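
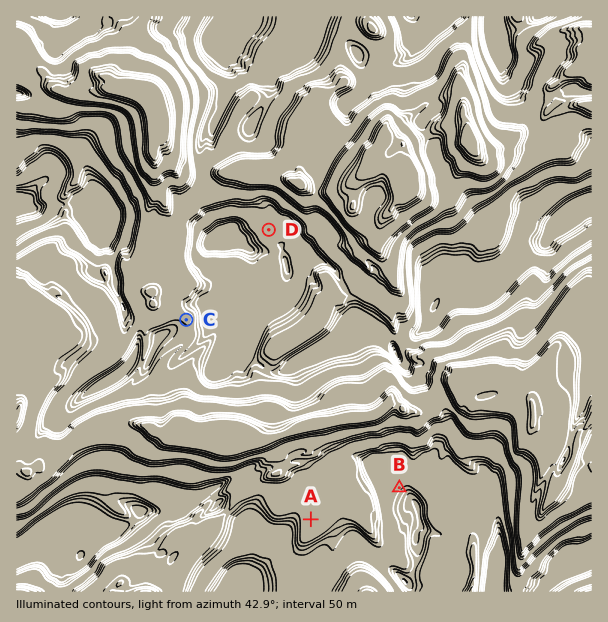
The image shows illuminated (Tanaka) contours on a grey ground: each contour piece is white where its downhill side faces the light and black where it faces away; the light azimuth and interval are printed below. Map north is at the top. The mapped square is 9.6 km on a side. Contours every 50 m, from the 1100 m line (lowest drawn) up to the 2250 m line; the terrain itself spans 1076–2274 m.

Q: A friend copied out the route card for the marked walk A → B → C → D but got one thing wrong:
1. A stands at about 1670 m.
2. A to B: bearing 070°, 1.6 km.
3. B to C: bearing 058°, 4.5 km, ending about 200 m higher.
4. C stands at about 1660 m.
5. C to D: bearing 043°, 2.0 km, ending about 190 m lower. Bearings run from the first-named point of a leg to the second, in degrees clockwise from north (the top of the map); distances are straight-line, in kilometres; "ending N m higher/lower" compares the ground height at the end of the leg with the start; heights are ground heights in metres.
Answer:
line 3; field bearing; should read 308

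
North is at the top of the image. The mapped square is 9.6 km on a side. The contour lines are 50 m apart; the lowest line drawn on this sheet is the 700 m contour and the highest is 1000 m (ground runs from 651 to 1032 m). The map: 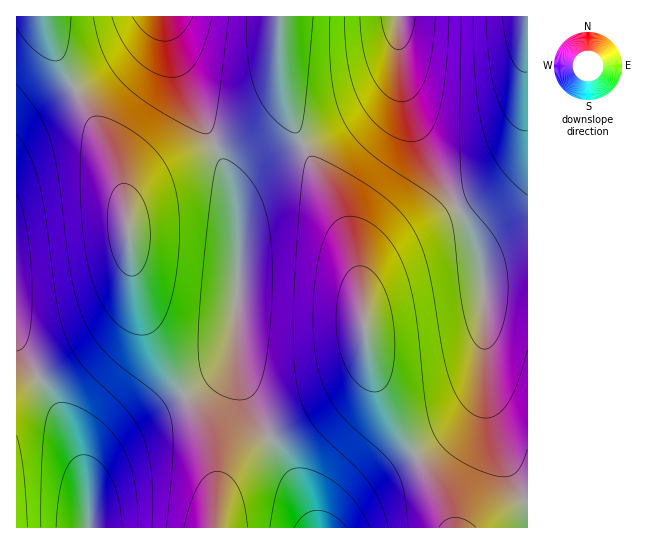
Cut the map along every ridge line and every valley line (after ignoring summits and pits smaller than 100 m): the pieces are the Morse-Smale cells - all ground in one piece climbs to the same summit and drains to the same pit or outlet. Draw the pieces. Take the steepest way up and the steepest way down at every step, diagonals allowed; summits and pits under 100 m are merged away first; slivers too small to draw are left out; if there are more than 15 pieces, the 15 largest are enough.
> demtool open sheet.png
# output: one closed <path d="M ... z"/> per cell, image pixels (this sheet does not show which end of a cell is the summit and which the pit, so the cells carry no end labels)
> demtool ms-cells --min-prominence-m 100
<path d="M398 16l-117 0 0 65 14 46 45 88 13 35 8 37 6 59 5 24 9 25 16 31 40 65 15 36 27 1 49-30 0-227-25 1-16 4-4 3-6-28-8-21-52-97-10-30-8-46z"/><path d="M279 16l-114 1 3 17 9 32 46 96 12 39 4 34-3 80 1 51 8 27 25 44 72-41 17-14 9-17-7-78-8-37-13-35-41-78-12-32-7-36z"/><path d="M43 16l-27 1 0 325 33 52 20 36 14 36 4 30 1-21 9-21 29-25 55-30 3-5-31-53-14-38-8-42-4-54-8-33-20-44-39-68z"/><path d="M165 16l-120 0-1 2 16 44 39 68 20 44 8 33 4 54 8 42 12 32 34 61 30-20 10-10 7-11 4-17 1-24 2-79-4-34-10-32-48-103z"/><path d="M17 343l0 185 299-1-23-52-23-38-20 14-19 18-8 13-7 28 0-37-4-20-7-19-20-38-59 33-29 25-9 21-1 21-4-30-14-36z"/><path d="M527 16l-128 1 0 40 8 46 10 30 52 97 8 21 6 29 4-4 10-3 31-3z"/><path d="M369 353l-2 16-12 16-21 16-63 37 22 37 24 53 134 0-2-10-12-27-40-65-16-31-9-25z"/><path d="M235 339l-3 16-7 11-20 18-20 11 20 39 7 19 4 20 1 38 3-21 11-21 19-18 19-13-26-52-6-20z"/><path d="M527 499l-47 28 47 1z"/>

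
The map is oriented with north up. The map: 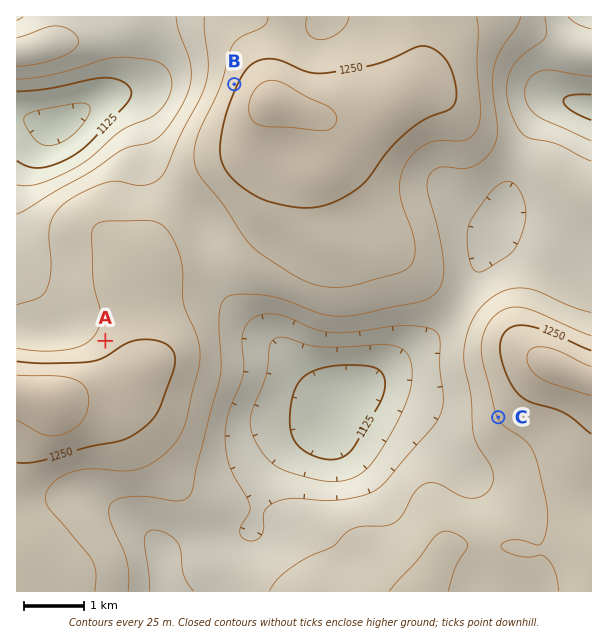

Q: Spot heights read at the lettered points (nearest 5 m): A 1235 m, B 1245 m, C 1225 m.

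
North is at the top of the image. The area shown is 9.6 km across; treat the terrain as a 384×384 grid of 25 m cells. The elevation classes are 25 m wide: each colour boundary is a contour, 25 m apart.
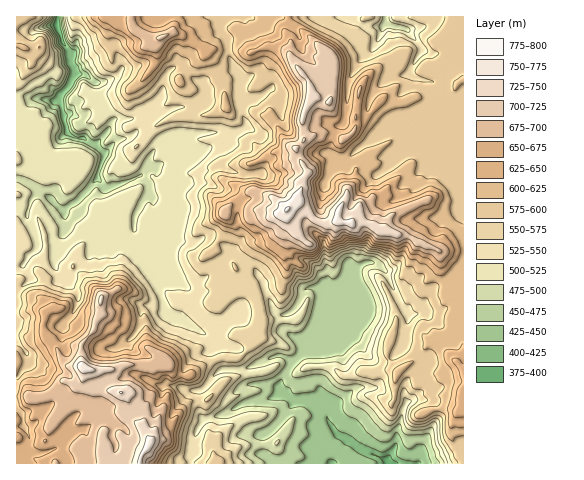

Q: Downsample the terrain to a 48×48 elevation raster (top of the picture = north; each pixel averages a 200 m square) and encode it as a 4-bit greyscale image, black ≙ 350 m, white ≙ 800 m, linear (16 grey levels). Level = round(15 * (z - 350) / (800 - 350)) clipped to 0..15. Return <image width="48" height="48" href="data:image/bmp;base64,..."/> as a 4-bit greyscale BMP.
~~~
<image width="48" height="48" href="data:image/bmp;base64,Qk32BAAAAAAAAHYAAAAoAAAAMAAAADAAAAABAAQAAAAAAIAEAAATCwAAEwsAABAAAAAAAAAAAAAAABEREQAiIiIAMzMzAERERABVVVUAZmZmAHd3dwCIiIgAmZmZAKqqqgC7u7sAzMzMAN3d3QDu7u4A////AJqru7vMzN3Kh3d4dlVEQzMzMzMiIjM1eJmqq7vMzM3bmGZ3dlRERDMzMyIjIzNFeKm7q7vMzM3cuGZ3ZVRFVDMzMiMzM0RGiKmru7u8zM3cuHZ3ZVREVEMzIzNERFVXmZqru7u7vM3MqXZmZlVUREMzMzRFVXdnmpqru7u7zMzLqYZlVVVVREMzM0RWdYmImqu7u7u7zMy7qId2VEREQzMzNEVndmiImqu7u8zM3dy6qHd3ZVRDMzMzRFZnhneImpqqvMzMzMupmIdndURDNEQ0VVVnh4iImomau83cy7qqqpl2ZlVURERFZnd3iIiImoiZrN7czMu7uph2ZlVVRFVVVWd3iIiJmoiau8yqqqu7uYd3d3ZURERERVZneIiJqoiau7upmZq6mHdmZndlVUREREVod4iJmYmrqru6qYmYd2Zmd3d2VEREREVnh4iZmXmqmavLqpiHZmZmZ3d2VURERERXh3iImXiqmZrMuph2ZmZmZnd2VVRERERGd3eImYmqqZrMupdmZmZ3dmd2VVRERERGdnd4mXmamYnMqYdmZmZ3d3d2dlVERERGd3eImXiYh3m7updmZmZ3d3dnhlRERERXZ3iJmXd3ZniZqoZmZmZ3d3dnh1VERERmZ4iJmWZ3Znd3iHZWVmd3d3d4iIdUREVVaIiZmGZmZmZmZmZWVnd3d3d4mZdlVERFeJmrqWZmVmZmZlVWVneId3iJqqqHZVVniaq7uWZmVWZlVVVVVmd4eImru8ypmIiqu7zLqWZmVVZlVVVVVWd4iJmrzdyry8vN3MuqqWVlVVVVVVVVVWeImavM3dzN3d3dy7qpmGVlVFVVVVVVVWeKurvN7t3N3dzMy6qZiFVVREVVVVVVVWaKurzN7t283dy7u7upiGVURURVVVVVVmeJqrvN3eyqzcu6qqu6iFVVVVRERVVVVmZ4mqu7vNyZvLqqqZmpiFVVVVU0RERVVmZ4mZmJrNypqqmJmZiIiGZVVVVEVVVVVmZ3eIiJq8y5mZmIiYiIiGZmZmVTVmVVVVZneJmavMupiJmIiIiIiGZlVVVDVmZVVmZmZ3iavMuZmYmIiIiIiGZlREM0RWZlZmZmZ3d5vMy6upiIiIiIiGZlQzRUVmZmZmZmZnd4qsy7q6mIiIiIiGZVQ1VVVmZndmd3d3eJmsy6qrmIiIiIiFVUM0VVVmZ2d3eIh3iJisy7urmYiIiIiFVDI1VWZ3dnd3d4l3eIic3MuamZiIiIiFVDI1VWaIh2d4d4h3d4ib3cubqZmIiIiGVUQkVFaJmHeId4h3iIib3MuaqYiIiIiHZlUyNFZ4mXiIiIh3iIm8zMyZqYh3iIiHd2UyRnd4mZiIiIh4iJrMzMyYiYiHiIiHiHUjVnd4mqmImZiJmZvMvMyYeIiHd4iIiHQjV4iKu7mZmZiaqqu7vMqHd3eHZ4iIeGM0Z4iau8uqmYiZmqq6u5h3dmd2eIiHdkJWeJqru7upmYiZmZqqmId3dlVWd4iIdkJXiau7qqqpmIiIiZmZh3d3dlZmd3iA=="/>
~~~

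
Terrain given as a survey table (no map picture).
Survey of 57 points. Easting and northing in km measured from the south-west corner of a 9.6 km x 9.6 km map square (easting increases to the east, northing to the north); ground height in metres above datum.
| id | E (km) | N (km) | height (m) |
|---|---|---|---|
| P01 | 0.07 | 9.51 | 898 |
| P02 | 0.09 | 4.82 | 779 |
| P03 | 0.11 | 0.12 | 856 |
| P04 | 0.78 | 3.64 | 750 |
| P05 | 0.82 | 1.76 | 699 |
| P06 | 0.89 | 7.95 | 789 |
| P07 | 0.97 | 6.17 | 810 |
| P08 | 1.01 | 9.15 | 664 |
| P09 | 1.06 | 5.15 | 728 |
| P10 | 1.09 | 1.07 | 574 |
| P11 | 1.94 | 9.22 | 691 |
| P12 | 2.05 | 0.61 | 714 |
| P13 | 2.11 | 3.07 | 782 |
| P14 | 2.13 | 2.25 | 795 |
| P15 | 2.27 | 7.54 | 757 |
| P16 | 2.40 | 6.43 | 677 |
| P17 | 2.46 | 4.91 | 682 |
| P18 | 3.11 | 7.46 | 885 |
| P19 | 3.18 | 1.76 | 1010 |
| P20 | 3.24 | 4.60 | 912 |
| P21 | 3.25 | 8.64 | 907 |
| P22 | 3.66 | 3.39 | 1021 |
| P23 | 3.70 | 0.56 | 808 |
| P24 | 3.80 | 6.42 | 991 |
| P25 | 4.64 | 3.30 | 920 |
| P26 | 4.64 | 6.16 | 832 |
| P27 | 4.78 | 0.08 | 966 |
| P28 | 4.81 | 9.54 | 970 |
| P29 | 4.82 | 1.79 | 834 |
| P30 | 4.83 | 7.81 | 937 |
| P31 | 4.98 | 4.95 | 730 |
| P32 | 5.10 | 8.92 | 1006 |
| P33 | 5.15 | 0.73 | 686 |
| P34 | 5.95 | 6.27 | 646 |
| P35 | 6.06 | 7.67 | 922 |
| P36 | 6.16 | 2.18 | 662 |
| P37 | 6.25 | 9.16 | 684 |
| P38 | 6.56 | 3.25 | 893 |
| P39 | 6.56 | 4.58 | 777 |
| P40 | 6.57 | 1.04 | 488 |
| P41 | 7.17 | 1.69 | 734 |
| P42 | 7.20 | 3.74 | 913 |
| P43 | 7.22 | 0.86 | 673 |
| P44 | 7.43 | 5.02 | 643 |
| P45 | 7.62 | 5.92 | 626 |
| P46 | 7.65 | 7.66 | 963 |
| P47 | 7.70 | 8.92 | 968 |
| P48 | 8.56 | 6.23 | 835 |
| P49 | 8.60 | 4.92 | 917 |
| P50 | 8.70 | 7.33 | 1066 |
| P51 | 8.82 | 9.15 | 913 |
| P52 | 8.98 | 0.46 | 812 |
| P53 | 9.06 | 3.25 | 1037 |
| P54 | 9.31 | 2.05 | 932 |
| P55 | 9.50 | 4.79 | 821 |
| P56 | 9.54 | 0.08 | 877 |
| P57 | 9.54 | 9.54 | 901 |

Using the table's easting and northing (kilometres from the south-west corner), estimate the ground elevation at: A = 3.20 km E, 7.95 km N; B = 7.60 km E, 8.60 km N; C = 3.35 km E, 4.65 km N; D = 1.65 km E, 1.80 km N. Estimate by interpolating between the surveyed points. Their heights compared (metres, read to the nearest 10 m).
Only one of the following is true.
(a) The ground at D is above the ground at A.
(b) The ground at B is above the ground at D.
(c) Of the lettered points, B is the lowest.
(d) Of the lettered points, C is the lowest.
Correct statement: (b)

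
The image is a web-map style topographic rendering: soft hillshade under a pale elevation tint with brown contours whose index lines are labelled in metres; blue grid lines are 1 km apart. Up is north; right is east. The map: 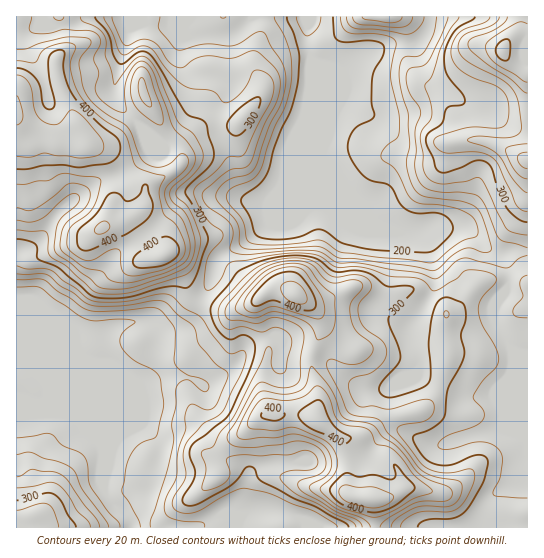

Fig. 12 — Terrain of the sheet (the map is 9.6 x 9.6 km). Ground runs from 175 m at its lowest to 440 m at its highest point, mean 290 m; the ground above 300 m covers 39.1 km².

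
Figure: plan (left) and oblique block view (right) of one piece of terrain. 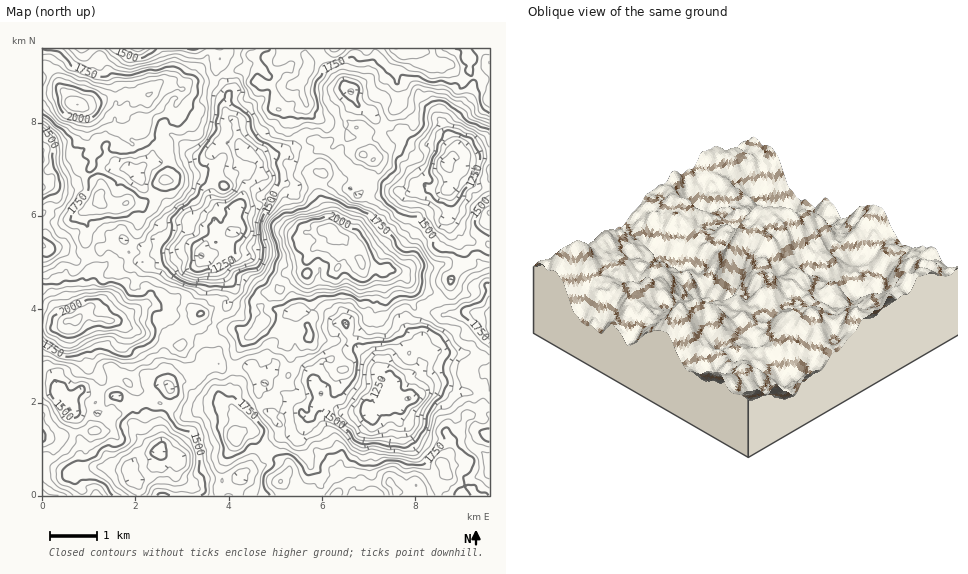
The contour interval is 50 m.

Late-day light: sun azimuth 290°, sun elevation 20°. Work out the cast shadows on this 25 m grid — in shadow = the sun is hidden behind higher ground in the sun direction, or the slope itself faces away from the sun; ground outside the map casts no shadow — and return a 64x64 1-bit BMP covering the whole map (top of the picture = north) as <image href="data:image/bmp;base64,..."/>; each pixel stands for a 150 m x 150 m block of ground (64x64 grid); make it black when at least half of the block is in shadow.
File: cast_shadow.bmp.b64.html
<image width="64" height="64" href="data:image/bmp;base64,Qk0+AgAAAAAAAD4AAAAoAAAAQAAAAEAAAAABAAEAAAAAAAACAAATCwAAEwsAAAIAAAAAAAAA////AAAAAAAAQAAAABAAAABAAAAAAAEAYAAAAAAAABBwEAAQAAAAMzmQABgAAAADKdgAEAAAABIIn4AMABAAAADfgAwAGAAAAFiAAcAcAAAAMAABgAgAAAAYAAGAAAAAcBgAAQAkAABgAAACCB8AAEAAAAAAHwAAwEAAAAAfgADAAAAEBg/AAIAAAAQOD8AAAAAAAA4PwAABgAAABA+AAACEAAABBwAAD48EAAHBAAAPh8ABAZAAAAfDwAOBAGAAB0OAAIGAAAAGIwAAweAAAAAHAYAA4CAAAAEAAAAgcAAAAAAAEABwAAAAAAAxIGfAAAAAAAMyZ+AAAAAAAjMn4AAAAAACIzfgAAAcAAADB6AAAH4AAAMDAAAAfwAAAwMAAQB/AAADIwABAX8AAAMhAAADvwAAAyAAAAO/gAACAYAAAf/AAAIDgAAI//AAAAAAAAR/+AAAAAAAAB/8AABwAAAAH7wAAfiAAAAfGAAQ/sAAAB4AAED/wAAACAAAAH/wAAAEIAAA++AAAB8QAABj8AAAE/gAAAPwAAAT+AAAD/ABAIHwAAAH8AGAgfAAAAfAAeCB8AAAA8AB4AHwAcADgAHBweADwAcAAEDj4APgBQAAAOPgA/gMAAAAB8AD+AwAAAABAAPwAAAAAAEAA+AACAAAAAABcAAYAAAAAAA4ABgAAAAAADgAAA=="/>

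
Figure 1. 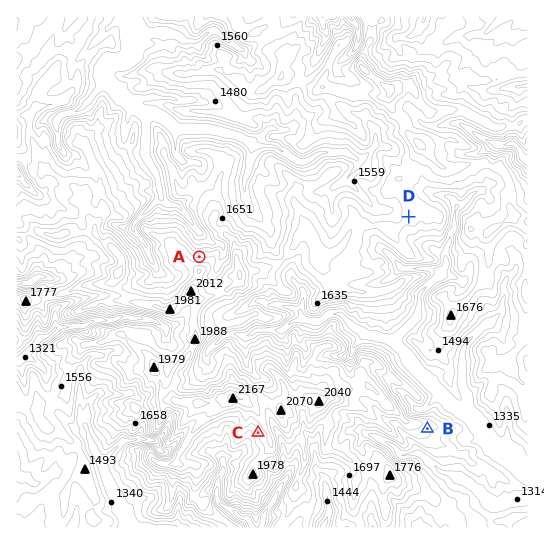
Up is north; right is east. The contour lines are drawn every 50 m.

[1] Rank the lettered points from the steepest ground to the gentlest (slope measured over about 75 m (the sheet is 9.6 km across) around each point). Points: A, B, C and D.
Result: A C B D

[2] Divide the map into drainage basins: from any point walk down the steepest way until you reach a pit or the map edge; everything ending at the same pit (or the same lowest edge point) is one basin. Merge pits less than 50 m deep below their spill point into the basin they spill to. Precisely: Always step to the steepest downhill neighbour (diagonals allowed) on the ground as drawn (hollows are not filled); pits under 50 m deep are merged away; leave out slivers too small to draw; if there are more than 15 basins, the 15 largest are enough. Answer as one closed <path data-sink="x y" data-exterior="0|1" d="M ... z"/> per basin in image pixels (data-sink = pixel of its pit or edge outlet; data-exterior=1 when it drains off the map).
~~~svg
<path data-sink="527 469" data-exterior="1" d="M421 145l-12 24-9 9 7 20 10 12-18 17-8 4-10-6-26-1-11 19-6 6-15 6-4-1-7-16-6-7-9 7-6 13-13 13-20 7-17 2-2 9-9 6-30 11-7 19 3 16-1 9-7 14-12 16-4 22 5 6 26 3 27-7 11 2 6 4 7-3 9 0 16 8 7-12 9 3 15-2 9 3 1 10 9 15-4 10 0 12 24 12 7 7 3 7 7-2 23 1 2 5 7 6 33 13 10 15 12 7 4 10 70 0 1-143-5-1-6-6-10-15 12-16 6-18 3-31 0-68-15-12 2-3-6-8 2-21-4-11-8-8-8 0-10-4-27 5-11 0z"/><path data-sink="130 17" data-exterior="1" d="M271 16l-178 0-5 14-12 21-17 12-6 10-16 17-1 17-7 8 0 18 11 30 5 6 39 25-3 8 14 24 1 9 6 6 7 3 12 15 0 8-6 12 0 6 15 16 40 8 21-17 8 7 8-2 31-14 3-10 17-2 20-7 9-7 10-19 9-7 6 7 7 16 4 1 15-6 6-6 11-19 26 1 10 6 20-14 6-7-10-12-7-20 9-9 11-24-12-12-4-12-13-14-3-9 1-3-8 2-11-4-20 2-24-8-12 2-25-13-7 0 2-21-11-3-9-14-8-7 10-4 6-8z"/><path data-sink="127 527" data-exterior="1" d="M122 335l-8 0-12 8-17 2-13 14-1 11-4 8 0 13-12 8-16 5-2 3 2 12 4 6 3 3 12 3 9 6 10 9 4 8 3 16 12 29-5 16 2 4 0 8 138 1-5-7-20-12-13-12 3-14 0-17-2-2-17-1 2-9 14-24 14-15 22-16-8 0-18 5-36-5-6-9-2-15-4-4-4-13z"/><path data-sink="25 357" data-exterior="0" d="M114 280l-9 4-27 3-17 8-15 1-8 4-12 1-8-2-2 2 1 103 20 5 2-5 24-9 4-4 0-13 8-23 10-10 17-2 12-8 11 1 6 8 20 14 4 13 4 4 5 20 3 4 8 0-3-9 4-9 0-8 12-16 7-14 1-9-3-16 7-19-9-7-21 17-31-5-9-3-14-14z"/><path data-sink="253 527" data-exterior="1" d="M235 397l-8 3-13 9-21 21-14 24-2 9 17 1 2 2 0 17-3 14 13 12 20 12 7 7 46 0 10-17 6-14 1-12 8-20 1-8-4-19-16-12-7-19-15-7-9 0-7 3z"/><path data-sink="527 159" data-exterior="1" d="M409 84l-19 4-2 9 3 10 13 14 4 12 35 35 11 0 27-5 10 4 8 0 8 8 4 11 0 24 3 5 13 1 1-95-5-1-5 5-5 2-8-2-7 3-37-19-32 3-9-9-7-14z"/><path data-sink="323 527" data-exterior="1" d="M290 396l-6 2-4 12 5 16 16 12 4 20-9 27-3 16-13 26 79 1 2-3-8-14 2-26 4-10-3-9-7-7-24-12 0-12 4-10-9-15 0-9-10-4-15 2z"/><path data-sink="527 21" data-exterior="1" d="M527 16l-73 0-3 10-22 20-4 20-16 19 4 0 21-10 32 2 19 4 9-1 12-5 21-2z"/><path data-sink="17 283" data-exterior="1" d="M38 231l-22 8 1 61 21 0 8-4 15-1 22-10 22-1 8-3 4-6 4-8-1-10-26-25-27 0-14 4z"/><path data-sink="17 474" data-exterior="1" d="M22 404l-6 1 1 103 12-3 21-14 7 0 8 4 4-12 15-13 0-8-7-16-19-15-12-3-7-9-2-10z"/><path data-sink="527 86" data-exterior="1" d="M527 73l-21 2-12 5-9 1-19-4-32-2-23 11 9 17 9 9 32-3 32 18 20 0 15-8z"/><path data-sink="425 17" data-exterior="1" d="M453 16l-71 0-1 5-8 9-1 8-11 21 2 10 26 19 20-4 16-18 4-20 22-20 2-4z"/><path data-sink="323 17" data-exterior="1" d="M341 16l-68 0-7 11-10 4 8 7 9 14 11 3-1 19 2 2 4 0 25 13 5 0 4-3 10-32 4-7 11-9z"/><path data-sink="17 173" data-exterior="1" d="M17 157l0 60 6 0 16 15 14 4 14-4 16 1 12-2 0-5-14-24 2-9-34-22-12 0-12-11z"/><path data-sink="17 21" data-exterior="1" d="M58 16l-42 1 1 98 12 1 2-2 5-7 1-17 18-20 0-5-7-8 0-8 11-28z"/>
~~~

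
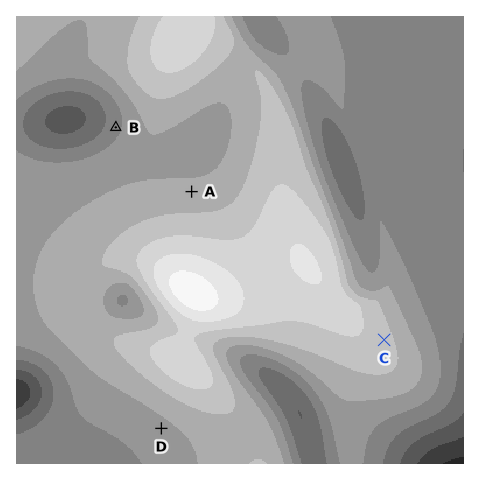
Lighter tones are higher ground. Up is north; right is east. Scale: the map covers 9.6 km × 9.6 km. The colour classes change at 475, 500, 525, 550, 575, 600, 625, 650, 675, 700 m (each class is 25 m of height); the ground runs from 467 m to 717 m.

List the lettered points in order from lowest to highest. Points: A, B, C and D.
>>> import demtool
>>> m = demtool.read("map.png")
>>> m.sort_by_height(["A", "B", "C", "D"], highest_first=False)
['B', 'D', 'A', 'C']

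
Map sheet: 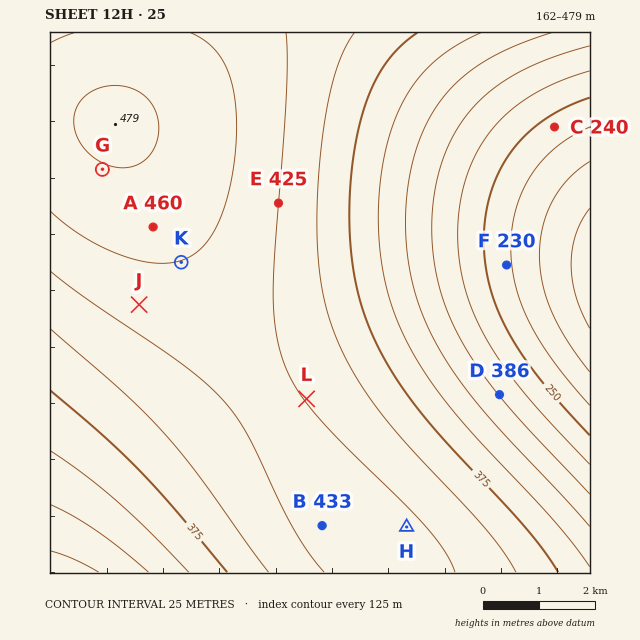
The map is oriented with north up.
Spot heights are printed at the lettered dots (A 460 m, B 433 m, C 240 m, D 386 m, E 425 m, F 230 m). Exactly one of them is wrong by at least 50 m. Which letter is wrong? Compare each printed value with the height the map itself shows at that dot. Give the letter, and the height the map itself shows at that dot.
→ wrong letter D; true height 299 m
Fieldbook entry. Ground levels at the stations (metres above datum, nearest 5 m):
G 475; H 430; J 435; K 450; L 425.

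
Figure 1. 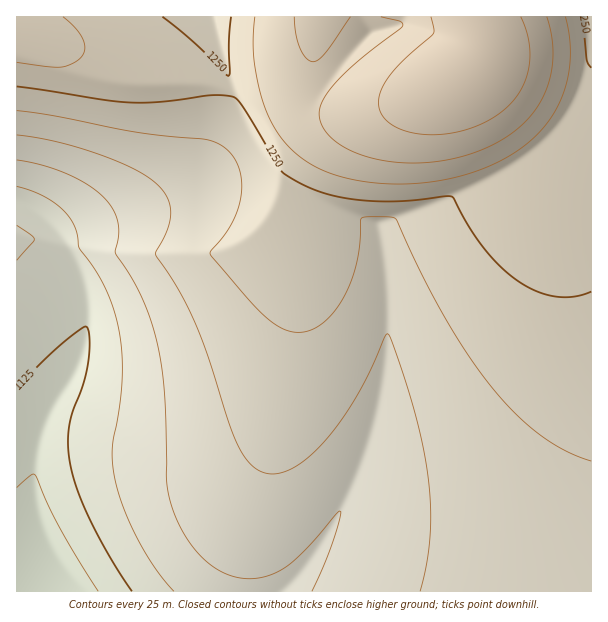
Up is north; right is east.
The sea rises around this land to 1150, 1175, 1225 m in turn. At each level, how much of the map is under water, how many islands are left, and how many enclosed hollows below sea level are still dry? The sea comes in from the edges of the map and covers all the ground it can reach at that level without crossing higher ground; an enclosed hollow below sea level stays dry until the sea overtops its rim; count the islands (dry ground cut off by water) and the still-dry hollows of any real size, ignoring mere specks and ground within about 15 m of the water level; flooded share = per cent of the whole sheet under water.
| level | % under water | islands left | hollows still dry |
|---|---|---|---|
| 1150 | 12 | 0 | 0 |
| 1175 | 19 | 0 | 0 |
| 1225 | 58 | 0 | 0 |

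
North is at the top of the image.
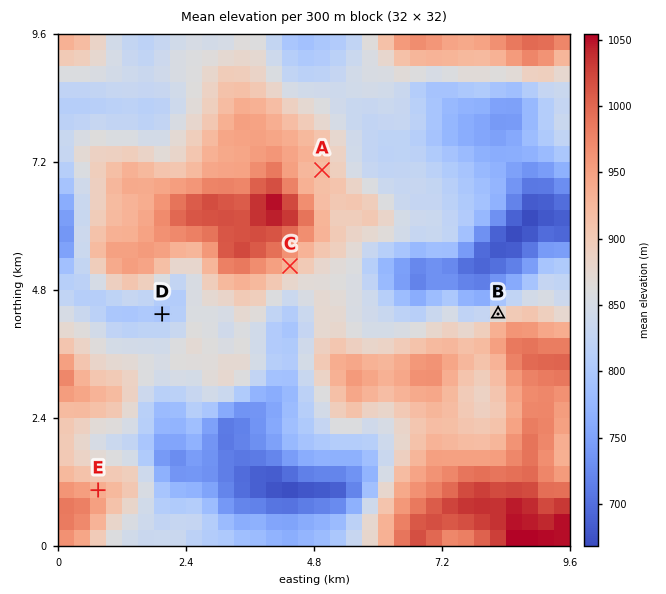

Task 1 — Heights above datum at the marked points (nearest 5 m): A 920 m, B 870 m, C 930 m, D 795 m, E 940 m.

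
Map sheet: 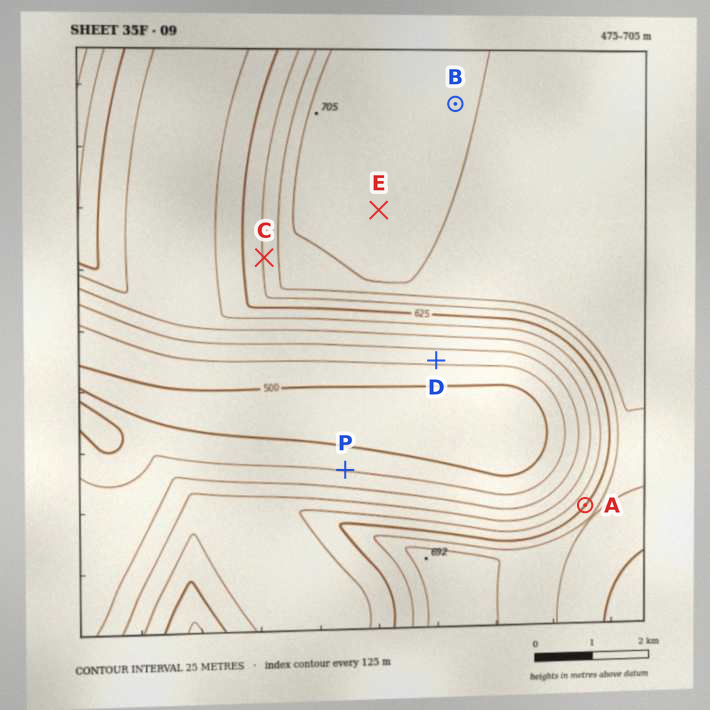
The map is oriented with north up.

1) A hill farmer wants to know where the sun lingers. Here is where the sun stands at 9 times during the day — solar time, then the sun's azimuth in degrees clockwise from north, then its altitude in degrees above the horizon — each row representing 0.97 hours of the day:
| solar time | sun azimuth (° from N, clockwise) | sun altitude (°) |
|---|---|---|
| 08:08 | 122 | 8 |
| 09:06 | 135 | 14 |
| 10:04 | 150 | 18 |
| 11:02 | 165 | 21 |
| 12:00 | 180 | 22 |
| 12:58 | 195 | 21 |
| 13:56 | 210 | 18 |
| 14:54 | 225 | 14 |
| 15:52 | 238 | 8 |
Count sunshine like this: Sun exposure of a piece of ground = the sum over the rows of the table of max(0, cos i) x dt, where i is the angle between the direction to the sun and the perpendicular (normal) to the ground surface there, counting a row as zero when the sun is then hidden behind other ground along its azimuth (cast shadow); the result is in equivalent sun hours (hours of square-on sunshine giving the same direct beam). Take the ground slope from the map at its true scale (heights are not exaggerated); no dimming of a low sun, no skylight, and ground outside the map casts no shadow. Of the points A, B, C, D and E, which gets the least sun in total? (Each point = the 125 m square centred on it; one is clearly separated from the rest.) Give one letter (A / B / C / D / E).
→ A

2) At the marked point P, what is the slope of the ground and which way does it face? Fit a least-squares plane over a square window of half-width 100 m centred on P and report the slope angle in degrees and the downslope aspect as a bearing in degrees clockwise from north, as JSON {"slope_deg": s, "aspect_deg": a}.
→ {"slope_deg": 4, "aspect_deg": 7}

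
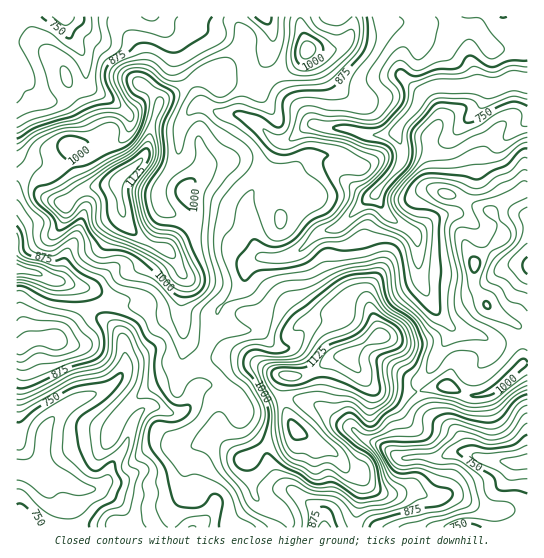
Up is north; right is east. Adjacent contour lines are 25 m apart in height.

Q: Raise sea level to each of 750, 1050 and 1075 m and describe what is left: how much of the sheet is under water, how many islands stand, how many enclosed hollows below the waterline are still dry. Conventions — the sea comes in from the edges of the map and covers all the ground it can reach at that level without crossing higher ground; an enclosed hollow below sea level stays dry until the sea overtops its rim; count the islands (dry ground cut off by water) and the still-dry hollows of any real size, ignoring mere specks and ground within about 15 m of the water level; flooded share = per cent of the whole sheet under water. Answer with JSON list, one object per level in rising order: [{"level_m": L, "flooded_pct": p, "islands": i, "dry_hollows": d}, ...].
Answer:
[{"level_m": 750, "flooded_pct": 8, "islands": 0, "dry_hollows": 0}, {"level_m": 1050, "flooded_pct": 91, "islands": 2, "dry_hollows": 0}, {"level_m": 1075, "flooded_pct": 94, "islands": 2, "dry_hollows": 0}]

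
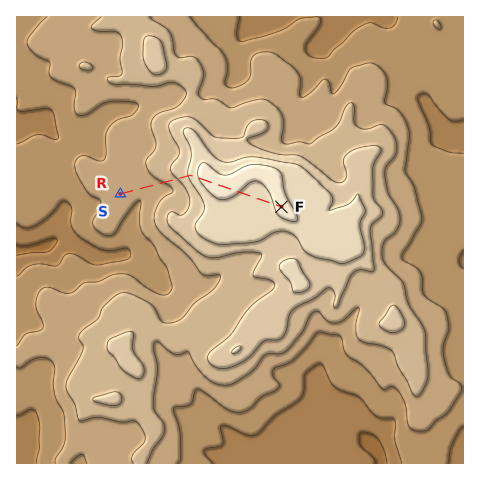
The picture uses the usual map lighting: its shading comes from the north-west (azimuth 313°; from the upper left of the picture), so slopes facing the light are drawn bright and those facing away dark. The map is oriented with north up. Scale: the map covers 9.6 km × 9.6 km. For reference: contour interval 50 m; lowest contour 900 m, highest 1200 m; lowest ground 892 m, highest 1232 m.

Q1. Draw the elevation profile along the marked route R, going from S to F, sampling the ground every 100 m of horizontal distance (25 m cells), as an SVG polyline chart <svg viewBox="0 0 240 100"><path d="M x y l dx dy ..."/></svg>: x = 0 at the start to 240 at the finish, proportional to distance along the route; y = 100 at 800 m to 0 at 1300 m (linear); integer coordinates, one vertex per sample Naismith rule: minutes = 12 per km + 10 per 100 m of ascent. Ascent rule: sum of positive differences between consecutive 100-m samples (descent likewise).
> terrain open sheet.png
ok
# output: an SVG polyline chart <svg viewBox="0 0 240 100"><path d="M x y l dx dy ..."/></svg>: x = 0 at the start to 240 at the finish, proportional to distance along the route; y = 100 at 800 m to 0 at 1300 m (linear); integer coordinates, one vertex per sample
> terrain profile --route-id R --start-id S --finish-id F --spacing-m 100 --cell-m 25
<svg viewBox="0 0 240 100"><path d="M0 56l7 0 6 0 7 1 7 0 6 0 7 0 6-2 7-1 7-3 6-2 7-3 7-4 6-3 7-4 7-5 6-4 7-5 6-3 7-2 7-1 6-1 7 0 7 0 6 0 7 1 7 3 6 4 7 2 6 2 7 1 7-1 6-1 7-2 7-2 6-2 7-1 1 0"/></svg>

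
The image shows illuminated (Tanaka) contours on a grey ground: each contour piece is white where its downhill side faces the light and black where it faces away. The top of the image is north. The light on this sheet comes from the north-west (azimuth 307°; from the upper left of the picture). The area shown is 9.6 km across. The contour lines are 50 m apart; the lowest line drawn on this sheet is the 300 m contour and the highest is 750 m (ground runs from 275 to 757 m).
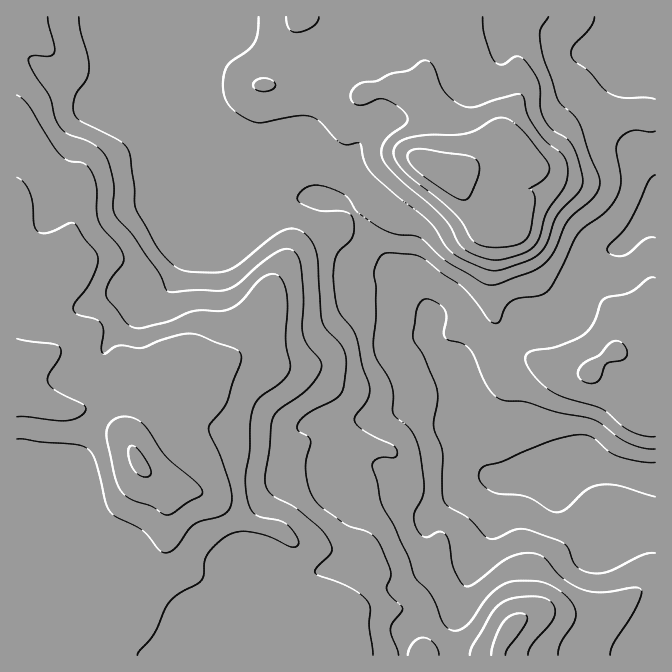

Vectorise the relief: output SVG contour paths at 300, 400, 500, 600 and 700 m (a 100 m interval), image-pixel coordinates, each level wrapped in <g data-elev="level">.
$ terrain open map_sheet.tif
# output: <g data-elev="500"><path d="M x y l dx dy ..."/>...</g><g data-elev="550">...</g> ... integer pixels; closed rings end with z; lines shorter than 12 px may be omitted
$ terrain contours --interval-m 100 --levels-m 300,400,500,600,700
<g data-elev="300"><path d="M655 497l-36-11-19-1-14 5-22 20-9 2-6-2-22-13-27-3-8-2-10-9-3-8 1-5 5-4 19-5 48-20 27-6 13 2 17 14 10 5 20 5 16 1"/></g><g data-elev="400"><path d="M610 655l3-11 25-40 4-10-2-6-8 0-30 4-18-2-21-12-19-21-7-3-9-1-11 2-10 4-32 24-5 3-5 0-5-5-6-13-5-26-4-8-7-2-10 5-3 0-3-1-5-6-3-8 0-7 8-17 2-10-4-33-3-13-5-11-19-18 0-18-1-10-17-32-2-11 3-24 0-30-2-16 5-14 5-5 8 0 26 3 44 31 12 13 16 21 5 2 3 0 8-16 6-6 8-3 20-3 9-5 11-19 18-38 7-6 19-14 10-11 5-10 2-9-1-10-4-23 1-7 3-5 5-4 7-3 23 0"/><path d="M655 278l-6 0-20 15-20 4-5 2-4 5-8 21-10 11-25 11-27 5-3 2-2 4 2 7 7 10 9 10 9 7 13 6 37 11 20 17 12 7 11 3 10 1"/><path d="M655 99l-10-2-21 1-12-3-9-7-14-17-15-11-3-5 1-7 18-20 4-11"/></g><g data-elev="500"><path d="M399 655l-8-20-1-7 2-4 10-12 1-4-13-12-3-6 0-3 3-9 1-6-11-27-5-8-5-4-23-8-26-18-8-10-6-15-1-19 4-23-2-3-10-6-1-6 3-5 8-7 26-13 6-5 4-8 2-24 0-8-4-8-16-19-4-8-4-60-4-15-10-12-7-4-7 0-6 1-9 5-36 30-14 6-11 2-27-2-9-3-9-7-13-16-20-37-5-50-4-10-9-8-38-19-6-8-1-6 2-10 12-18 2-11-1-11-7-25-2-15"/><path d="M439 655l-2-7-3-4-6-5-4-1-6 1-4 3-5 6-1 7"/><path d="M528 655l4-10 18-21 5-9 0-7-2-4-4-4-7-3-12-1-15 2-8 2-8 5-8 9-17 30-4 11"/><path d="M259 17l-1 16-4 10-7 8-17 12-5 9-2 10 0 10 3 8 4 7 14 10 13 6 40-7 13 0 10 6 20 21 7 2 10-2 3 0 4 19 6 10 26 23 32 26 7 8 14 21 8 6 11 6 17 7 10 2 32-10 13-8 8-11 8-25 23-25 3-5 1-7-5-22-6-14-5-6-16-10-8-11-3-10 0-20-5-12-8-12-7-6-5 0-13 8-7-3-4-7-6-18-2-20"/></g><g data-elev="600"><path d="M137 655l2-3 15-18 11-25 5-8 9-7 18-10 5-4 2-5 0-13 3-7 7-8 10-9 11-6 12-1 20 5 24 11 5 0 2-3-2-9-10-11-8-4-18-3-6-4-6-10-3-18 1-12 4-23 0-28 4-15 6-10 24-17 6-12-4-26 2-35-2-17-6-13-5-3-5 0-10 5-18 22-13 8-9 2-26 0-25 10-27 7-7 0-7-3-20-25-2-5 2-11 15-21 1-6-5-10-15-18-6-8-1-11 0-23-5-15-8-9-16-2-8-6-8-11-24-39-11-10"/><path d="M487 247l15 0 15-2 8-5 5-7 5-33-1-7-5-5 15-8 4-7 2-5-4-8-19-25-15-14-5-3-7 0-8 2-15 10-10 3-47 3-13 2-9 5-3 4-2 6 3 7 5 8 54 45 7 9 12 19z"/></g><g data-elev="700"><path d="M162 514l5 1 5-1 15-11 12-6 3-4-1-5-7-8-28-23-18-27-6-7-12-6-6-1-7 2-8 7-3 10 8 38 4 14 5 6 5 5 24 8z"/><path d="M17 417l51 3 12-4 5-4 1-4-4-5-27-13-7-7 0-8 13-20 0-5-2-3-7-3-35-5"/></g>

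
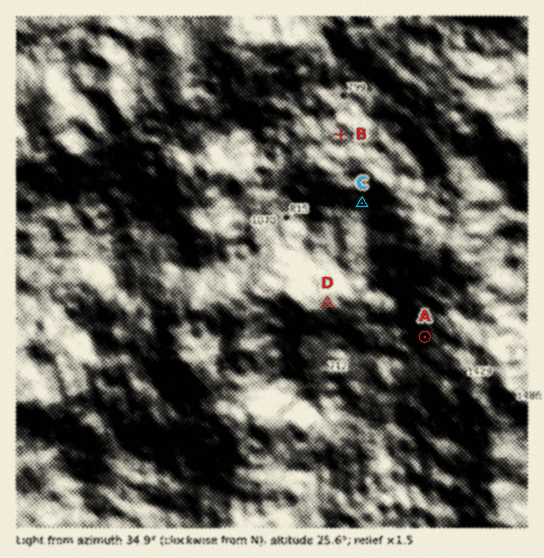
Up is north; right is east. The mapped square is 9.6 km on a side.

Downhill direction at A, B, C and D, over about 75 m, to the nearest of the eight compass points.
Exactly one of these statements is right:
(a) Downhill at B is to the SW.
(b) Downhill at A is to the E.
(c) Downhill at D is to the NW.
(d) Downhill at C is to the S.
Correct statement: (d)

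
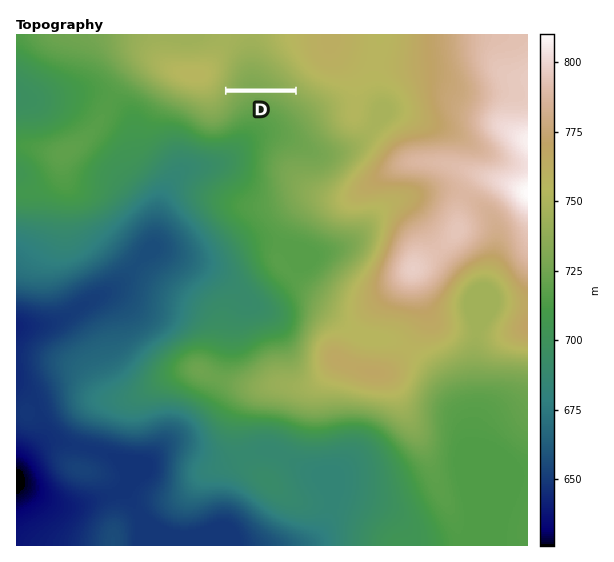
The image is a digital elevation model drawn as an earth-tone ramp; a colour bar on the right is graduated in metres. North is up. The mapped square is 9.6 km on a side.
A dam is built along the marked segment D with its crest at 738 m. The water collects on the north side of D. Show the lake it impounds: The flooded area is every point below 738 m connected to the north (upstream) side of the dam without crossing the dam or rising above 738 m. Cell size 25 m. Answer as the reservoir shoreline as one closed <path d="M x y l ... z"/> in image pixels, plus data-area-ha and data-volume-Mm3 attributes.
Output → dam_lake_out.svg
<path d="M257 61l-10 0-2 1-8 7 0 2-2 2-2 3 0 3-5 9 1 1 62 0 1-1-22-19-1 0-4-4-8-4z" data-area-ha="40" data-volume-Mm3="1.59"/>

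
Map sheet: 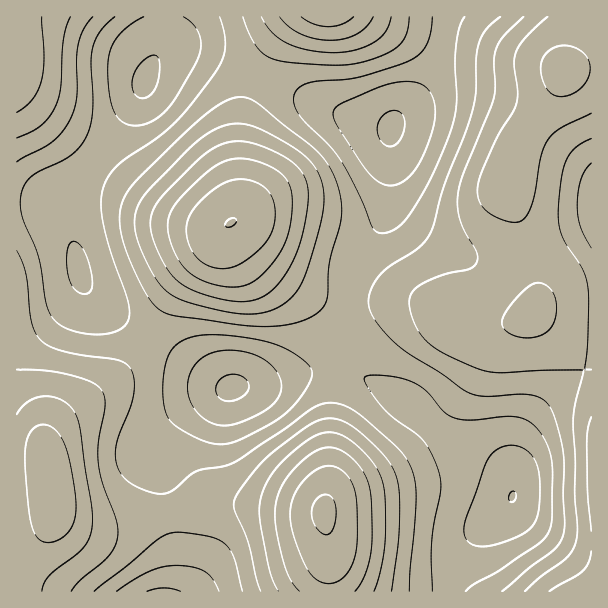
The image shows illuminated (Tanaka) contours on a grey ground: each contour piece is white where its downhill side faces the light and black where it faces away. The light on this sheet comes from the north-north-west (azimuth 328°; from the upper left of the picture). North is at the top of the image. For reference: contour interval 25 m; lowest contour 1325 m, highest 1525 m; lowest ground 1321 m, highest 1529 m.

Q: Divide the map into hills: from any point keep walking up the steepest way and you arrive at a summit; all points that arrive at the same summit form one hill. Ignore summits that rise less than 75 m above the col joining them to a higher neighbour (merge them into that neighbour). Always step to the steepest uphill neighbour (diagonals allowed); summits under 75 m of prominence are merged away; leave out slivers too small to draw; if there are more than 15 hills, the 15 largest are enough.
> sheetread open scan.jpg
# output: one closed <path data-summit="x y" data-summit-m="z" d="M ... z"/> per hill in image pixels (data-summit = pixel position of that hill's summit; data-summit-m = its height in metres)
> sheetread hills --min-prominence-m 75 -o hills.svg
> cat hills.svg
<path data-summit="564 72" data-summit-m="1484" d="M591 16l-145 1-6 36-12 27-37 46-1 63-5 26-5 10-20 29-10 22-6 63 0 27 64 37 29 27 19 15 38 18 12 11 6 11 0 13-4 8-34 31-12 17-11 22-2 16 143-1z"/><path data-summit="231 222" data-summit-m="1525" d="M186 49l-15 0-14 7-19 43-17 26-27 36-34 40-2 9 14 27 10 45 10 15 21 17 115 74 41-4 51-16 25 0-1-29 4-18 1-37 5-18 6-12 20-29 5-10 5-26 1-61-47-13-62-27-54-27z"/><path data-summit="324 512" data-summit-m="1529" d="M339 367l-19 1-51 16-39 4-41 20-15 10-17 17-6 9 0 8 11 25 13 69 1 29-3 17 275-1 3-15 11-22 12-17 34-31 4-8 0-13-12-17-11-8-37-18-44-39-45-27z"/><path data-summit="51 486" data-summit-m="1495" d="M47 204l-31 0 0 387 155 1 5-17 0-18-12-68-7-25-6-12 0-8 6-9 23-21 20-12 29-13-116-75-21-17-10-15-8-36-6-16-10-20-5-5z"/><path data-summit="17 68" data-summit-m="1473" d="M162 16l-146 1 1 187 30 0 11 5 4-12 38-44 38-54 13-34 9-17 3-18z"/><path data-summit="329 17" data-summit-m="1490" d="M446 16l-282 0-2 26-5 12 14-5 15 0 21 5 21 7 108 51 36 12 18 3 38-47 12-27 6-30z"/>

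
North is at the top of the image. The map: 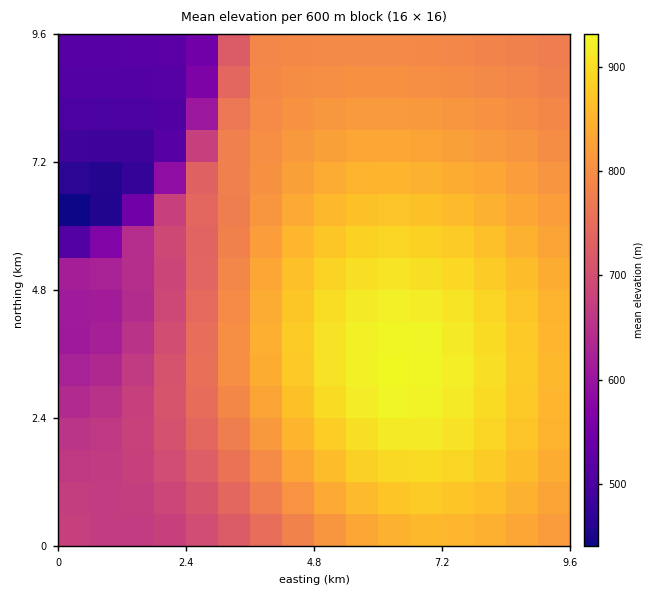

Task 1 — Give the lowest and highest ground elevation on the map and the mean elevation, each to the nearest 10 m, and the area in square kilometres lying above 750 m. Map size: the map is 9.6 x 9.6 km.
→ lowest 430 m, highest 930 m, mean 770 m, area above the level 63.2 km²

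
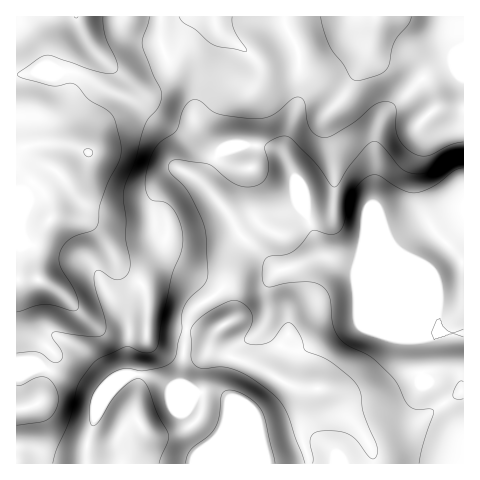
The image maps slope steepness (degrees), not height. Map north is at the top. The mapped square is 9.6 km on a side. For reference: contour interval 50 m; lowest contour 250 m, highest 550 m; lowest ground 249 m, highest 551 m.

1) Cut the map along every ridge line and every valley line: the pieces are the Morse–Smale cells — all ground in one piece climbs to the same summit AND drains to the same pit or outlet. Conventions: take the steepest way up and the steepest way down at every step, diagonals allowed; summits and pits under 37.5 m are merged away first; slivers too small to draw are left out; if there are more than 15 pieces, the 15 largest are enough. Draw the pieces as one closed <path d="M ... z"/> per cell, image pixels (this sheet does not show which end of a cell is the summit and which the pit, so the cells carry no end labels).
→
<path d="M284 16l-123 1 0 26 4 13 6 10 21 19 3 7 1 32 10 16 13 11-14 27 0 7 3 5-12-12-19-12-3-23-4-9-36-33-24-9-35-20-41 0-17 2-1 205 21 0-5-20 0-14 8-15 12-12 33 3 17 16 17 29 24 20 4 13 0 21 3 4 54 9 6 0 6-3-3 6 0 8 7 8 36 14 35 20 21 4-4 6-6 22 0 21 7 25 154 0 1-395-15-4-29 15-15 16-19 16-7 12-4 12 0 45-2 23 36 88 25 26-37-36-36-15-29-8-7-4-7-9-13-32-1-15-20-48 16-56 0-36-4-14-10-19z"/><path d="M64 218l-12 0-17 21-3 6 0 14 5 20-21 1 2 32 6 15 30 27-9 23-5 22-3 5 16 27 10 7 27 7 18 0 10-7 5 26 185 0 1-5-7-20 0-21 6-22 4-6-21-4-35-20-36-14-7-8 2-13-11 2-54-9-3-4 0-21-4-13-24-20-12-22-16-19-6-4z"/><path d="M463 16l-179 1 2 9 10 19 4 14 0 36-16 56 20 48 1 15 13 32 7 9 36 12 36 15 12 10-36-88 2-23 0-45 4-12 7-12 19-16 15-16 29-15 15 3z"/><path d="M160 16l-143 0-1 58 59-2 35 20 24 9 36 33 4 9 3 23 19 12 10 10 0-14 13-23-13-11-10-16-1-32-3-7-21-19-6-10-4-13z"/><path d="M17 287l-1 176 106 1-4-26-10 7-25-1-22-7-11-11-13-22 3-5 5-22 9-23-30-27-6-15z"/>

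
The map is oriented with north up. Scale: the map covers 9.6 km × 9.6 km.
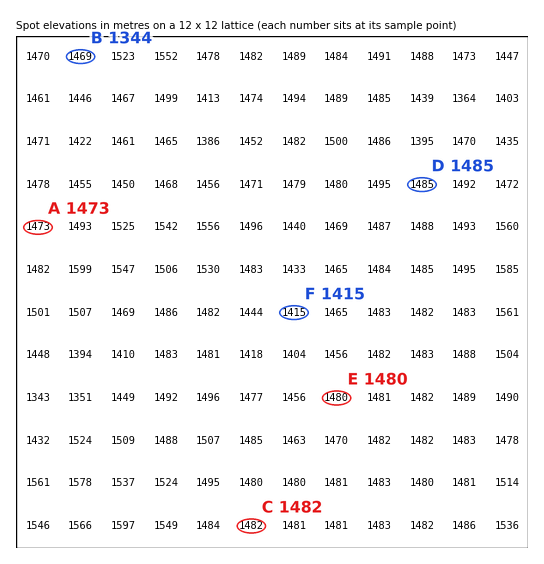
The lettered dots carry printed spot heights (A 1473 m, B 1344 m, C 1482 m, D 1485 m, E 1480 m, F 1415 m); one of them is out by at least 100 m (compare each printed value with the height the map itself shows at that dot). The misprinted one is B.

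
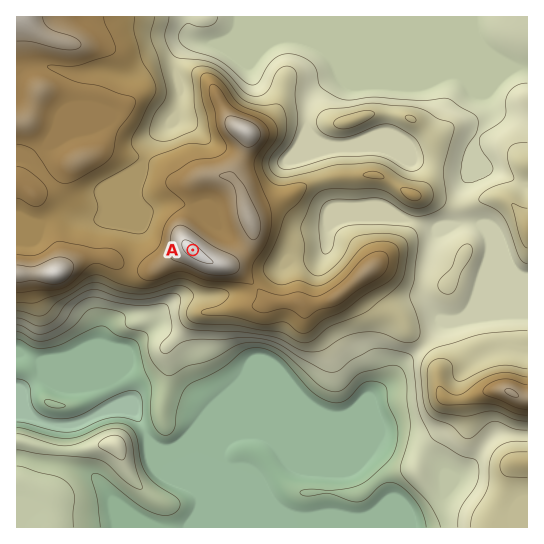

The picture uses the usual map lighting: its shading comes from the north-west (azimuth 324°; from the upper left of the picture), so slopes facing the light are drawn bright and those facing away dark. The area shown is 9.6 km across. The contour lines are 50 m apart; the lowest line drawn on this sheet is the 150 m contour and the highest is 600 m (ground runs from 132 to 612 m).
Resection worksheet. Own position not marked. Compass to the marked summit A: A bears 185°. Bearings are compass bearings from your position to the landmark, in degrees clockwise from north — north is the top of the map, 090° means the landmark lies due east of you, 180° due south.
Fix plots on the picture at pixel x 209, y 63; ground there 370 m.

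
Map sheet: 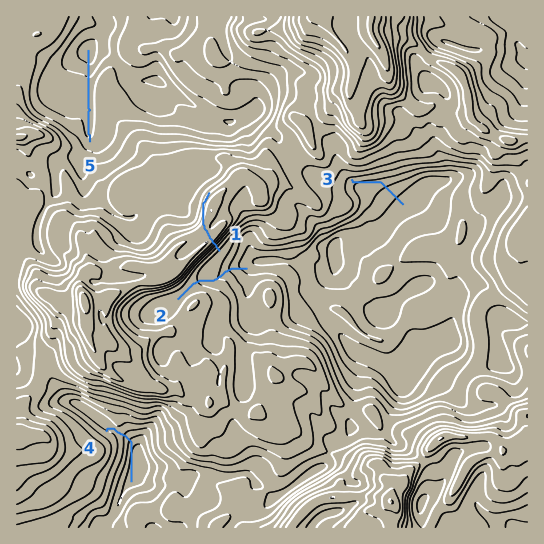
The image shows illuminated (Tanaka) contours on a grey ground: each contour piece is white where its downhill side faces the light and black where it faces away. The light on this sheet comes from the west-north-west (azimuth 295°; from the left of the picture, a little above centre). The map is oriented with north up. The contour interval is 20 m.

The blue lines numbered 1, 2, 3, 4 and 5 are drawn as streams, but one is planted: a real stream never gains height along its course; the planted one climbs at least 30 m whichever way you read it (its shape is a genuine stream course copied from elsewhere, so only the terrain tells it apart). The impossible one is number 1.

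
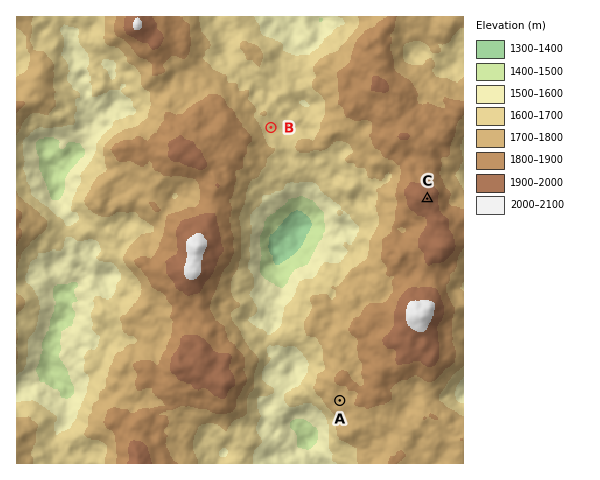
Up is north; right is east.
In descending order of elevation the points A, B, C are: C A B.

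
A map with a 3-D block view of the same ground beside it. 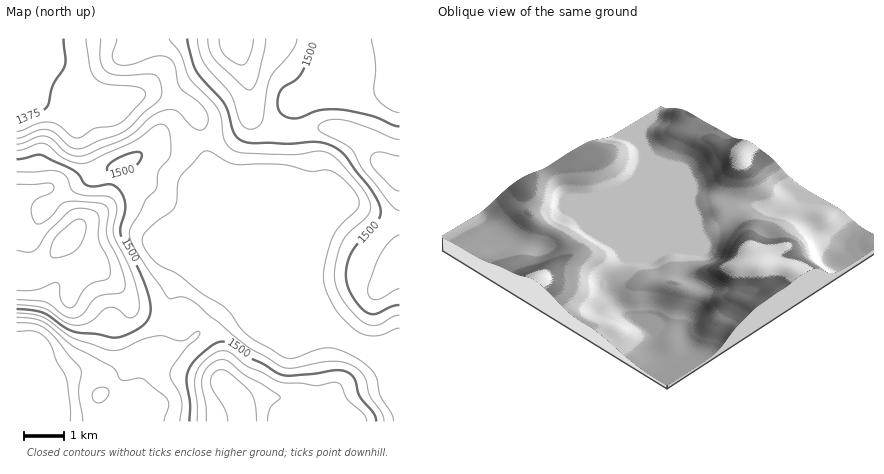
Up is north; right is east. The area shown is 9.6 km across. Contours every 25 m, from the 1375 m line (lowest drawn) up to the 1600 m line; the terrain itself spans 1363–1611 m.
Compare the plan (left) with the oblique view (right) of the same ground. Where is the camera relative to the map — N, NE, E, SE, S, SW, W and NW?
NW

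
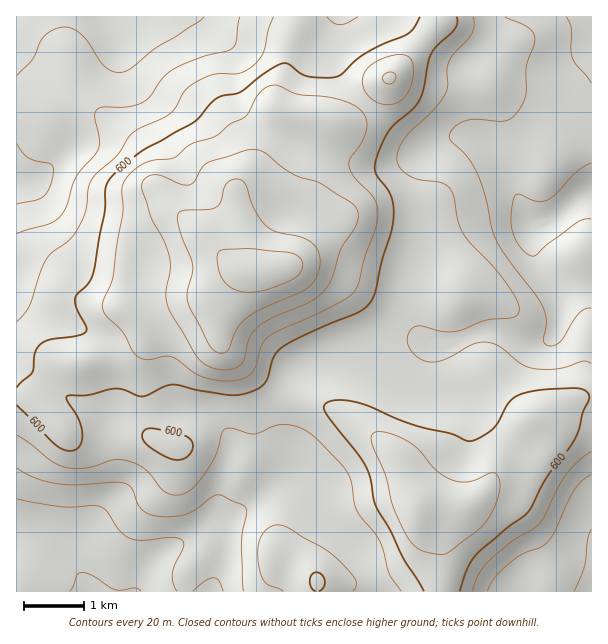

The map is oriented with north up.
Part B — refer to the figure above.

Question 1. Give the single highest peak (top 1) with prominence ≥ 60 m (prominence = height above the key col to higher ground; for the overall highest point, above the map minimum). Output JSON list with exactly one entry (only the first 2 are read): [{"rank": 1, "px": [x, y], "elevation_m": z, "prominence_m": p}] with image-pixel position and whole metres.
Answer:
[{"rank": 1, "px": [258, 272], "elevation_m": 689, "prominence_m": 173}]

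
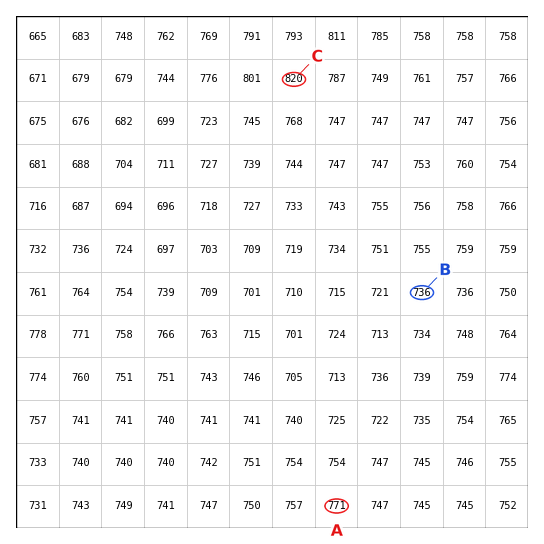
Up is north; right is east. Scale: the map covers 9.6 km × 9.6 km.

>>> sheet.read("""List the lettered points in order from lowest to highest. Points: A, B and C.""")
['B', 'A', 'C']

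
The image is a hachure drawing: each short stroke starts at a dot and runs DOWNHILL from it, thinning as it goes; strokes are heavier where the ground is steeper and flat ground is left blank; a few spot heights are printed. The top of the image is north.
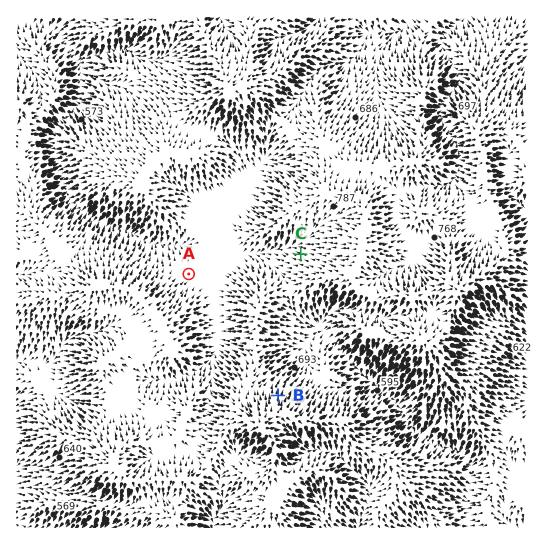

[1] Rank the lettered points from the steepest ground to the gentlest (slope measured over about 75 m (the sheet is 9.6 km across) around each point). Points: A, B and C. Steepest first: B C A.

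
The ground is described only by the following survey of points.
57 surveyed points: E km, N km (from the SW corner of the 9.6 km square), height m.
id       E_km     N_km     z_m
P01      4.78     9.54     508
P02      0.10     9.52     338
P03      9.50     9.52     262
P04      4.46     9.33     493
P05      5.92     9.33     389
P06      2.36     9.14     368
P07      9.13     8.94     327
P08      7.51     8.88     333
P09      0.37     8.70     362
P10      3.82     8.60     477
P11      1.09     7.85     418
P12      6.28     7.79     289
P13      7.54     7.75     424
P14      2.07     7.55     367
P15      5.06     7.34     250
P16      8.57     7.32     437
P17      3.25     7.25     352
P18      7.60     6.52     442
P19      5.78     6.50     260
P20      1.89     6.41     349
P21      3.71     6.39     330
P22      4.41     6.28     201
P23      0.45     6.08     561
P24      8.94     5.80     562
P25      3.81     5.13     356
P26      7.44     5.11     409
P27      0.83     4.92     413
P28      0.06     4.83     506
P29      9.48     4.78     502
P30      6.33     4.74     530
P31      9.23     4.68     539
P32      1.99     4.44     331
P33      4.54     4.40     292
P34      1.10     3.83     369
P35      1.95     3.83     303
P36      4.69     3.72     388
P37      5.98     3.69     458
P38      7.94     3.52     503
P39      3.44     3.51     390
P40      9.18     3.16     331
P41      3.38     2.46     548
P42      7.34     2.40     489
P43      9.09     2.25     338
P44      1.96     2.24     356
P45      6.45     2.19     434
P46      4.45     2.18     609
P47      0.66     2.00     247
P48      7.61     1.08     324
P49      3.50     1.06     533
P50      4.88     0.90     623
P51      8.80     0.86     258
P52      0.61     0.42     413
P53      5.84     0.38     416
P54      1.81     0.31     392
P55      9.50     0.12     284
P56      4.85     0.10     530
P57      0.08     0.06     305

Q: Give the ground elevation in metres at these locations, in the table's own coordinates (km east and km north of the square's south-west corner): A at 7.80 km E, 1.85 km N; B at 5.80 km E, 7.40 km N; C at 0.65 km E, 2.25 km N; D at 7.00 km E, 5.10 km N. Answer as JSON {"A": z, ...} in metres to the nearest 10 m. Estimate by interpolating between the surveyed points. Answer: {"A": 380, "B": 250, "C": 250, "D": 480}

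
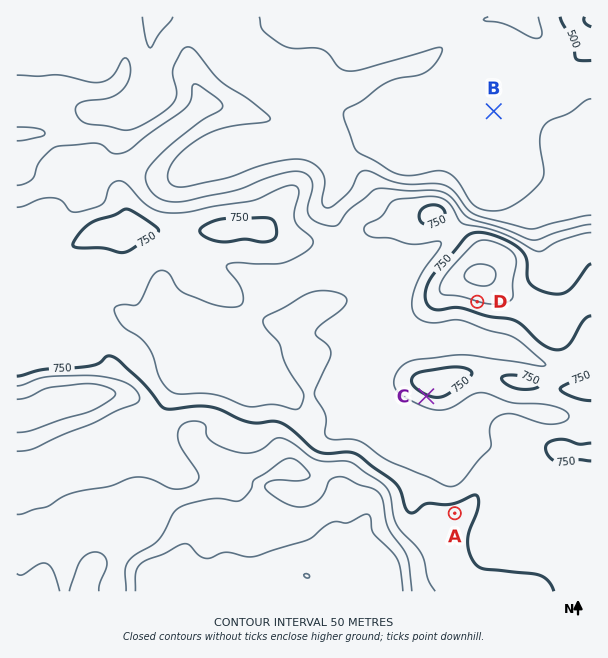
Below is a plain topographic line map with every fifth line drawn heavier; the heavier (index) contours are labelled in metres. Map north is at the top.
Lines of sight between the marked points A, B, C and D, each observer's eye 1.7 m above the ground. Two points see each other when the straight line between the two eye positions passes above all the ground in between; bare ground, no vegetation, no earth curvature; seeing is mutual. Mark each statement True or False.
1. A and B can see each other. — False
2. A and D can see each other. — True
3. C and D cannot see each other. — True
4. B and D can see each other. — False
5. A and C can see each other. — True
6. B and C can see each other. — False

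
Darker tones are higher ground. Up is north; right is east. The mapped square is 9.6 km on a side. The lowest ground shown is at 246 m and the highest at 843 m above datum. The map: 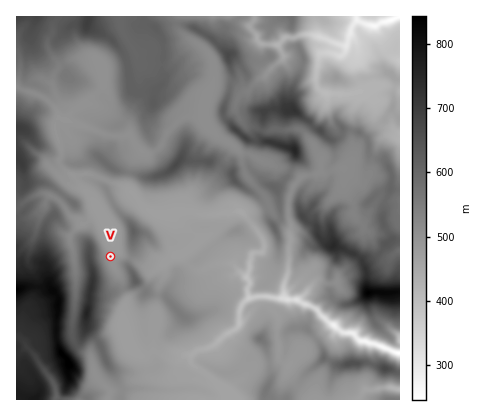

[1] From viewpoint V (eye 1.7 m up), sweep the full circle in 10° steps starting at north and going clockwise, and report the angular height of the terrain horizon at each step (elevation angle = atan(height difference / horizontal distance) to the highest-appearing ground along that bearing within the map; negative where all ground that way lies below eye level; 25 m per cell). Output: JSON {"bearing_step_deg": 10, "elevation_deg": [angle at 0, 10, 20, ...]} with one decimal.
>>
{"bearing_step_deg": 10, "elevation_deg": [2.4, 2.2, 3.6, 5.9, 8.0, 8.3, 7.7, 6.7, 5.4, 4.1, 4.6, 7.4, 9.3, 9.0, 7.2, 4.2, 3.1, 4.2, 5.0, 7.7, 11.6, 16.1, 19.0, 20.7, 21.0, 20.7, 20.2, 19.6, 18.7, 17.4, 15.0, 10.4, 4.4, 2.1, 1.7, 1.7]}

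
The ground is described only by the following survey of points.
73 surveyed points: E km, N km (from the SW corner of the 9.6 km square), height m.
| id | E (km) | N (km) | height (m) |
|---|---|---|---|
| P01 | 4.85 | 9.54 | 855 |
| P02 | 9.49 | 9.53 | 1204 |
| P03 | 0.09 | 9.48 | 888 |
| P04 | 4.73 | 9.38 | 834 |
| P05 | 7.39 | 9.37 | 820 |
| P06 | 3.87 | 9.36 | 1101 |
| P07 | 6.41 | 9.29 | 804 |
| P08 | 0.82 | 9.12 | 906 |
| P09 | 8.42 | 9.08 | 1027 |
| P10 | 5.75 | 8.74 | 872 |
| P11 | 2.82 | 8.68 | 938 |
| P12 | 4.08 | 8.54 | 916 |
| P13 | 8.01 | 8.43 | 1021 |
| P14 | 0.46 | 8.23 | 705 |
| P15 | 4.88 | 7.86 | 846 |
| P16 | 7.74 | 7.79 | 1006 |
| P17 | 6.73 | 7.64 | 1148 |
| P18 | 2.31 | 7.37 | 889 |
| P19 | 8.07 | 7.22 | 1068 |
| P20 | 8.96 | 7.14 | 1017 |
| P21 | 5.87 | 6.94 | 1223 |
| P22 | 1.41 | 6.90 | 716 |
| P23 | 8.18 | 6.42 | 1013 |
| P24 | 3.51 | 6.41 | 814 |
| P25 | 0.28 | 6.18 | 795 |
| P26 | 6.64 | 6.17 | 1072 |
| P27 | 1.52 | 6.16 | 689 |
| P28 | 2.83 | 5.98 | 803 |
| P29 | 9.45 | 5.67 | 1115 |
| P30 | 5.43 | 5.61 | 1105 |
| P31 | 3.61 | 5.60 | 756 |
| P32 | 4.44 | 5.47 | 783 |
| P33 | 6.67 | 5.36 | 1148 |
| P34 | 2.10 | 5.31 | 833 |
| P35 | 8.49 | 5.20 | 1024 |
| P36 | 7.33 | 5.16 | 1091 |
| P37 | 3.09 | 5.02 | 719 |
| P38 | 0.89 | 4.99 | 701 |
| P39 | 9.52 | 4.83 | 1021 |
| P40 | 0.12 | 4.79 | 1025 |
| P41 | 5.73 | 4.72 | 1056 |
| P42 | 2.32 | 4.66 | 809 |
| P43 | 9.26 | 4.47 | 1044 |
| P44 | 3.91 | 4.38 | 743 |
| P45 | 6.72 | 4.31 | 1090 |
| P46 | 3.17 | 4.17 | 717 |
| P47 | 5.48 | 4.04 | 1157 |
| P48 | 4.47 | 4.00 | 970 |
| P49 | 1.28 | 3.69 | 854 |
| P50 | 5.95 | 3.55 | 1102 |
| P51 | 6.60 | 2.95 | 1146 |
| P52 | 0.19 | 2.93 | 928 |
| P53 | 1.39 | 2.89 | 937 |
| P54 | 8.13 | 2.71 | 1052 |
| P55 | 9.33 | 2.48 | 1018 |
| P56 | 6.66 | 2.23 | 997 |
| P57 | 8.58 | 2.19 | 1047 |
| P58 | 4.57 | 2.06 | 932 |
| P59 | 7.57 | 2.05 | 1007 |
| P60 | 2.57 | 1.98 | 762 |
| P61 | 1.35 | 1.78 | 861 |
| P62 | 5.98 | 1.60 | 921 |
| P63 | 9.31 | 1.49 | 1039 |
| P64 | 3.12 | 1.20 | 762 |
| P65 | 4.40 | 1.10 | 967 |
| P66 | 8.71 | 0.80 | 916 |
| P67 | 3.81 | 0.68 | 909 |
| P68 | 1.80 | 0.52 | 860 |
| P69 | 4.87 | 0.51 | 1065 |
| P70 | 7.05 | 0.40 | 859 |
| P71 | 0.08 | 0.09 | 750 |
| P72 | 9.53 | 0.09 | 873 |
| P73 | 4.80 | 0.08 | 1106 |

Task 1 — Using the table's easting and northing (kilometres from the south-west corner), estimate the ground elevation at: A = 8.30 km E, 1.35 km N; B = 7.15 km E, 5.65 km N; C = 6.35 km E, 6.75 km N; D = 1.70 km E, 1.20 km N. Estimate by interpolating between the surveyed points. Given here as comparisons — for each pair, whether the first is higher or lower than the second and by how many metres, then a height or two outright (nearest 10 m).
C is higher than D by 260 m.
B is higher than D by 260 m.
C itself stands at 1110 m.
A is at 980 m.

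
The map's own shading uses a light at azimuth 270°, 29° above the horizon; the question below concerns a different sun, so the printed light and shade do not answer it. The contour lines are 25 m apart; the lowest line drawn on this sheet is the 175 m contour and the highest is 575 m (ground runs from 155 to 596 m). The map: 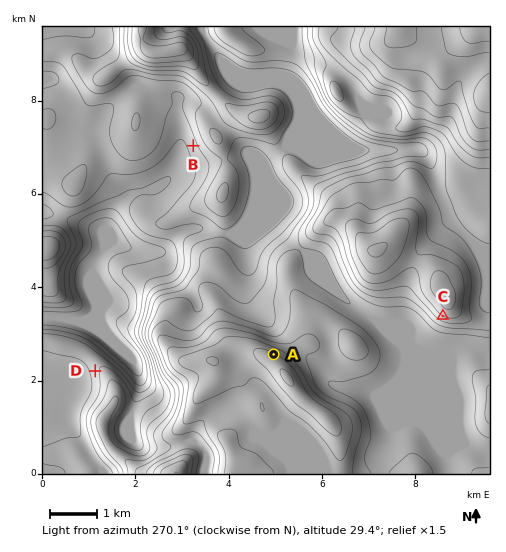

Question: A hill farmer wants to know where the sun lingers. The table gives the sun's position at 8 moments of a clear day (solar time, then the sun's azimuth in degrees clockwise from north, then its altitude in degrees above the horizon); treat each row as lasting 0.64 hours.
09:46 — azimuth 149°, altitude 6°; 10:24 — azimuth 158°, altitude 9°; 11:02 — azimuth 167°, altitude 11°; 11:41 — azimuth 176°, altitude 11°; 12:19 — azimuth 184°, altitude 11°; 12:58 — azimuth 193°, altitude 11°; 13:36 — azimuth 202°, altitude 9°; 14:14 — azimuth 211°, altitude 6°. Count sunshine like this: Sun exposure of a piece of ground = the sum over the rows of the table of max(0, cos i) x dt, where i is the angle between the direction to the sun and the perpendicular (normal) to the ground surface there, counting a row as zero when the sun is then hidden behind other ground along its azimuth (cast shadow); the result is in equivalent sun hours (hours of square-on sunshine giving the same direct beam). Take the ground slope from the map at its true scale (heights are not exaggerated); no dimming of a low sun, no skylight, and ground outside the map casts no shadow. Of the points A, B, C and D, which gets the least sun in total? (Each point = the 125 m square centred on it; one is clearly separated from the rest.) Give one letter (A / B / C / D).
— A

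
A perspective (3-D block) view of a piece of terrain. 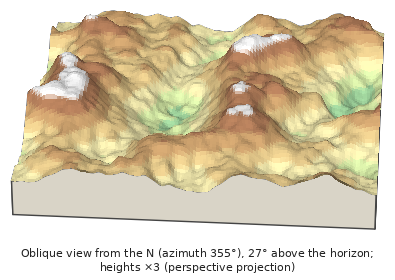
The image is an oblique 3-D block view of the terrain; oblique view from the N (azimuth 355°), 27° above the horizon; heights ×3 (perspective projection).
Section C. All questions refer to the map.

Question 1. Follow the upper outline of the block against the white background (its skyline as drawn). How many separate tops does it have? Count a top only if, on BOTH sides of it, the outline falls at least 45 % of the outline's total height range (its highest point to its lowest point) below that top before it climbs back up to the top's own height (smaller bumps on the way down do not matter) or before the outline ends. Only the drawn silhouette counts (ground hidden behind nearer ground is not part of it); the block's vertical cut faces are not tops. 0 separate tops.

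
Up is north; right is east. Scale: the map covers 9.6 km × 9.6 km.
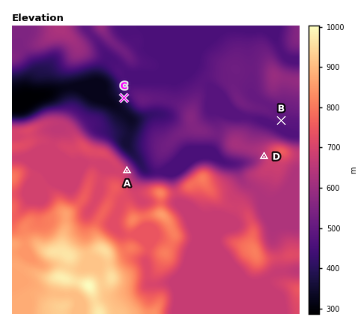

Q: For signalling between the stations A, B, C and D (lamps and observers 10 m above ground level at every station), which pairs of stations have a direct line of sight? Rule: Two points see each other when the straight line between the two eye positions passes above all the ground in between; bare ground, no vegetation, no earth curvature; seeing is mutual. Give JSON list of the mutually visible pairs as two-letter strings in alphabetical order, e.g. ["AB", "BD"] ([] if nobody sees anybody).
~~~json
["AC", "AD"]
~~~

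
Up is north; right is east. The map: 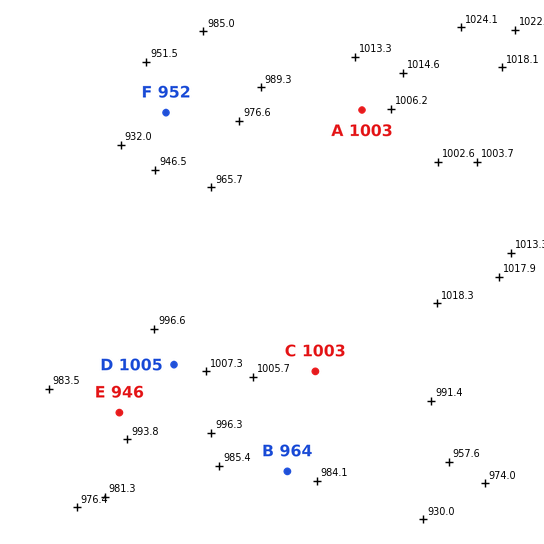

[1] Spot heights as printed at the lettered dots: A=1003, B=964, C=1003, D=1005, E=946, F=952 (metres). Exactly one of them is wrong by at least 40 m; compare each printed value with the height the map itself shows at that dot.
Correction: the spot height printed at E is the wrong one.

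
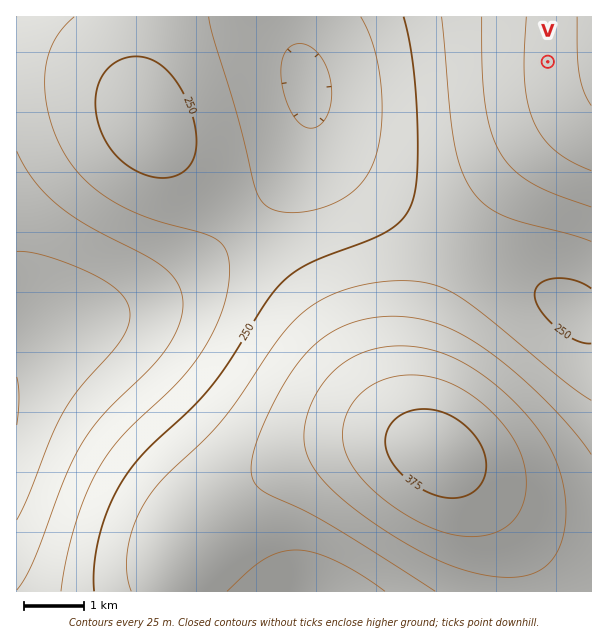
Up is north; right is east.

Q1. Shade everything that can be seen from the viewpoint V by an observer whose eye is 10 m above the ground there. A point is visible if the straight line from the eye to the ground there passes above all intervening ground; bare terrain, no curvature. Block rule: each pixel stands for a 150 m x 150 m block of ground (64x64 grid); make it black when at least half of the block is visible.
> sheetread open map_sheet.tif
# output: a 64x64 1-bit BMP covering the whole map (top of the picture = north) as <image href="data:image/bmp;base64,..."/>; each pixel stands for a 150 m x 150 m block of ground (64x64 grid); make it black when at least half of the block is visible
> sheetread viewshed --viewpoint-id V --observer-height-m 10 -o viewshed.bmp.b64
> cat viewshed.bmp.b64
<image width="64" height="64" href="data:image/bmp;base64,Qk0+AgAAAAAAAD4AAAAoAAAAQAAAAEAAAAABAAEAAAAAAAACAAATCwAAEwsAAAIAAAAAAAAA////AAAAAAAAAAAAAAAAAAAAAAAAAAAAAAAAAAAAAAAAAAAAAAAAAAAAAAAAAAABAABgAAAAAAEAAOAAAAAAAwAA8AAAAAADAAHwAAAAAAcAAfgAAAAADwAD+AAAAAAfAAP8AAAAAH8AB/wAAAAB/wAP/gAAAAf/AB/+AAAAH/8AP/8AAAD//wB//wAAA///AP//gAAf//8B//+AAH///wf//4AB////D///wAf///8f///AH////n///+B////8//////////j/////////8PwAAf/////g4AAAf////8CAAAA/////wAAAAD////+AAAAAP////wAAAAA////+AAAAAD////wAAAAAP///+AAAAAB////4AAAAAH////AAAAAA////8AAAAAH////gAAAAA////+AAAAAH////4AAAAA/////AAAAAH////8AAAAA/////wAAAAH/////AAAAA/////4AAAAD/////gAAAAf////+AAAAB/////4AAAAP/////gAAAA/////+AAAAH////4AAAAAf///+AAAAAB////gAf4AAP///8AB/8AA////wAP/8AH////AA//wAf///4AD//AB////gAP/8AP///+AA//wA////8AH//AD////wAf/8Af////wD//wB/////wf//AH////////8Af////////w=="/>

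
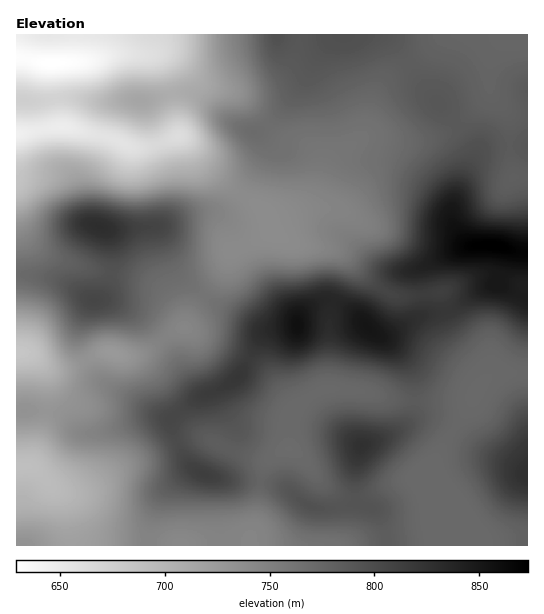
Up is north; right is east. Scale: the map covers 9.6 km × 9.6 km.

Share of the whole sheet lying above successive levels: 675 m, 94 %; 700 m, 90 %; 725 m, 83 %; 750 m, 70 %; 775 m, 48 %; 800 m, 18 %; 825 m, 7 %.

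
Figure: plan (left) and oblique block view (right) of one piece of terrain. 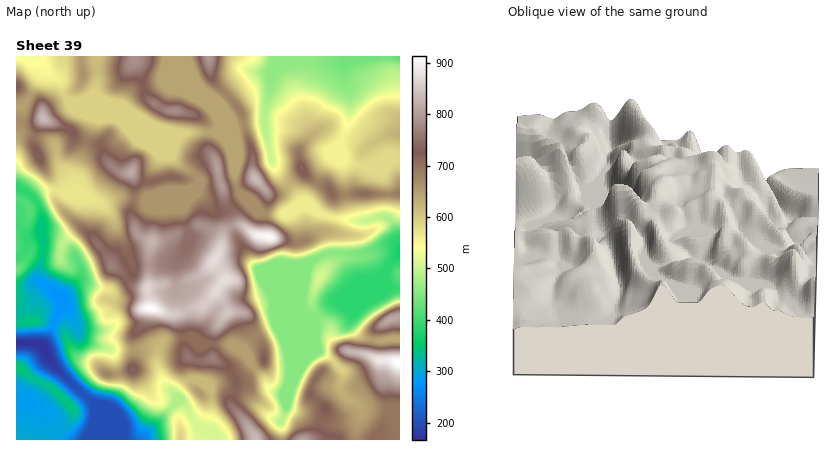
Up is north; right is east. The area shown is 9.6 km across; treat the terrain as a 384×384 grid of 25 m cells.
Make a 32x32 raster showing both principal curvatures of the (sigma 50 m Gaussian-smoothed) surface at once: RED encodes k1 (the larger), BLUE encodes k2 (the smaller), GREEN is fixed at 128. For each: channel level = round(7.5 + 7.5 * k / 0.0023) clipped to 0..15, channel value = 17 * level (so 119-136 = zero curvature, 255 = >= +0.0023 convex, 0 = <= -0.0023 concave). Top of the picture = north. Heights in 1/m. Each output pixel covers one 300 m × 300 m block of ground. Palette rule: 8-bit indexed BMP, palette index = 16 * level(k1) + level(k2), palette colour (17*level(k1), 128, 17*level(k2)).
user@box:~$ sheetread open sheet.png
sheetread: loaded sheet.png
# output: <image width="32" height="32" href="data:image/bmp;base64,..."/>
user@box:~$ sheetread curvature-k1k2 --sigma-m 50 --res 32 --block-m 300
<image width="32" height="32" href="data:image/bmp;base64,Qk02CAAAAAAAADYEAAAoAAAAIAAAACAAAAABAAgAAAAAAAAEAAATCwAAEwsAAAABAAAAAAAAAIAAABGAAAAigAAAM4AAAESAAABVgAAAZoAAAHeAAACIgAAAmYAAAKqAAAC7gAAAzIAAAN2AAADugAAA/4AAAACAEQARgBEAIoARADOAEQBEgBEAVYARAGaAEQB3gBEAiIARAJmAEQCqgBEAu4ARAMyAEQDdgBEA7oARAP+AEQAAgCIAEYAiACKAIgAzgCIARIAiAFWAIgBmgCIAd4AiAIiAIgCZgCIAqoAiALuAIgDMgCIA3YAiAO6AIgD/gCIAAIAzABGAMwAigDMAM4AzAESAMwBVgDMAZoAzAHeAMwCIgDMAmYAzAKqAMwC7gDMAzIAzAN2AMwDugDMA/4AzAACARAARgEQAIoBEADOARABEgEQAVYBEAGaARAB3gEQAiIBEAJmARACqgEQAu4BEAMyARADdgEQA7oBEAP+ARAAAgFUAEYBVACKAVQAzgFUARIBVAFWAVQBmgFUAd4BVAIiAVQCZgFUAqoBVALuAVQDMgFUA3YBVAO6AVQD/gFUAAIBmABGAZgAigGYAM4BmAESAZgBVgGYAZoBmAHeAZgCIgGYAmYBmAKqAZgC7gGYAzIBmAN2AZgDugGYA/4BmAACAdwARgHcAIoB3ADOAdwBEgHcAVYB3AGaAdwB3gHcAiIB3AJmAdwCqgHcAu4B3AMyAdwDdgHcA7oB3AP+AdwAAgIgAEYCIACKAiAAzgIgARICIAFWAiABmgIgAd4CIAIiAiACZgIgAqoCIALuAiADMgIgA3YCIAO6AiAD/gIgAAICZABGAmQAigJkAM4CZAESAmQBVgJkAZoCZAHeAmQCIgJkAmYCZAKqAmQC7gJkAzICZAN2AmQDugJkA/4CZAACAqgARgKoAIoCqADOAqgBEgKoAVYCqAGaAqgB3gKoAiICqAJmAqgCqgKoAu4CqAMyAqgDdgKoA7oCqAP+AqgAAgLsAEYC7ACKAuwAzgLsARIC7AFWAuwBmgLsAd4C7AIiAuwCZgLsAqoC7ALuAuwDMgLsA3YC7AO6AuwD/gLsAAIDMABGAzAAigMwAM4DMAESAzABVgMwAZoDMAHeAzACIgMwAmYDMAKqAzAC7gMwAzIDMAN2AzADugMwA/4DMAACA3QARgN0AIoDdADOA3QBEgN0AVYDdAGaA3QB3gN0AiIDdAJmA3QCqgN0Au4DdAMyA3QDdgN0A7oDdAP+A3QAAgO4AEYDuACKA7gAzgO4ARIDuAFWA7gBmgO4Ad4DuAIiA7gCZgO4AqoDuALuA7gDMgO4A3YDuAO6A7gD/gO4AAID/ABGA/wAigP8AM4D/AESA/wBVgP8AZoD/AHeA/wCIgP8AmYD/AKqA/wC7gP8AzID/AN2A/wDugP8A/4D/AIiHh5emdIeHd4WVZHb4lod2Y4T32aSh6ceWl5eFmIiHh3d3h6e2hXd3c7VzlOiEhXV05/iEYHG2lZaGh3Z2l4eHd3d2yMiEd3J0p7mypZKmg9f3k5HXcLSVqKiGhnaWh4d3dsfXkYFxY6e3yKdihOii2KWVxpRxtOimhoWHdaWFdpbn14CApai1x6aWc4TmlXSWp7iDtYOA93WFlpaWuJe31pWAgKfY+/TayJWTuIOEhaWnpqLWg4HW+aVyhJaVl8mGc4K35umng9img5W5x9fZx5aC+baDh5DmsJOE1vjolJR0hPeEpIJTxJWGlai3dLZ0dYXntoN3h2D2/PfmlKaCcnO2tmOmuLXplnRTpISFtHOFlueShoeHpMGUscCAcNjYxqWWc5SkYrTElYW2dYXIt3Wl1XF3d3eVuGGC+PnGhpeXhYWDpreDxujo98e2qITI5/qTdIeHh6aGhXKSx/mXh4iGdZTauJST1rd1doenlqWjpIOFh4e2dXaHh4SAs5aHhoVklZSic7XYpoaGdna4psa1god3h7WmdYZ3d3eTpWSEhaaTg9fFpKWmp5anloW4+pRzh4d3ldiXdnaHh6fYlKPax4GF6bh0pZZ2dnWnp7a0YHBzdYSEp7eWh4eGpoa3geh0ccbXl4Smp3aGdobIt6Sxx3KBtZFwgpOTlpiGh6dxx6Gl+JaWk7e5pod2dpfIgKbp+/Tm+da2x8ekcnaXlXODtfe4hnLYtaimuKWnpsbD9+fqo5aXt8jHtvfnhIe3cLb3loaFg/eGhHV1lqd1hdaDgYBihpaDkYJygZKkl6SS+IV1hXSVxnR3d3eEloW2pXOjtYOFhJS4loaGdpaVccWld3eFdnSkhYV2h4eFlfdxcub4xXR0p9nF6Pj252N1xaV3doaGlse117bGpnPG5qDp+JGjpdbGp4WWhWSmpKf4hHZ1hrjW6aWDp6WThfejcPilYIXZt4WFdZZ2dpZz2beTl4aWyHW22IN1hKiX+JJz9pRhhueGZXZ2l4d3h6PohXPIlqeml5SChneFl7jHg3T3goO3yKV1hoaXqIeGhbOCg9e2lcmmhHeHh4RxkYOHhfdwhZaGp6iXhYeHl5iV1vr2tZR0hISHhoKTlabmlXelxnGXmIeHmKmEl4eHh3Sl+XRzd4eHd4ST2Pf556SGhei4gpeHmJiHh4WGmJiYpMPGpJWFd4WElNfYdJSDhoXGt5aEdoeXiId2dnaGh4fqg4SFlsiElriFtnR1d4eE1qaHh5Z2h4eHhnd3h4aGh7Z0doZ1yJWGqKinhHaHdqTndXaFhXaHh4eHh4eIh4eYlHaGmIXHdYWXuKmnhYeDyOmFlpenhoeHh4d3d4aGhpU="/>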